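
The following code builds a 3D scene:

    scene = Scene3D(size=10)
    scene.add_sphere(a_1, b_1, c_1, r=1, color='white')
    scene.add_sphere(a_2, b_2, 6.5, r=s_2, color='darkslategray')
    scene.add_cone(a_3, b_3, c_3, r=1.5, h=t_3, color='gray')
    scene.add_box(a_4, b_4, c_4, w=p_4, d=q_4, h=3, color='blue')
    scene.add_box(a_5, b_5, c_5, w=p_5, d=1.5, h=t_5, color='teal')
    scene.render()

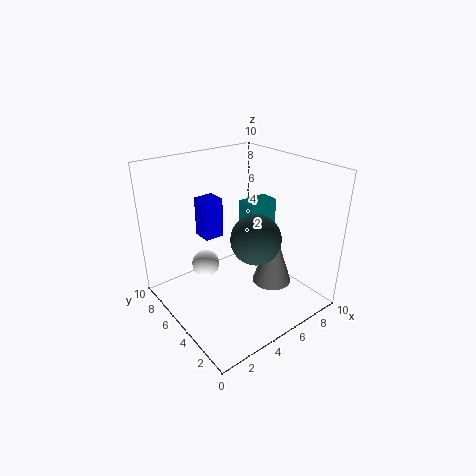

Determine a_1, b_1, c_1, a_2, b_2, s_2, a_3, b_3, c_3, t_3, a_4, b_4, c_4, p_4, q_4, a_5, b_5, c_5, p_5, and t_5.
a_1 = 3.5
b_1 = 7
c_1 = 2.5
a_2 = 4
b_2 = 2
s_2 = 1.5
a_3 = 8
b_3 = 4.5
c_3 = 0.5
t_3 = 4.5
a_4 = 4
b_4 = 7.5
c_4 = 4
p_4 = 1.5
q_4 = 1.5
a_5 = 7
b_5 = 6
c_5 = 3.5
p_5 = 2.5
t_5 = 3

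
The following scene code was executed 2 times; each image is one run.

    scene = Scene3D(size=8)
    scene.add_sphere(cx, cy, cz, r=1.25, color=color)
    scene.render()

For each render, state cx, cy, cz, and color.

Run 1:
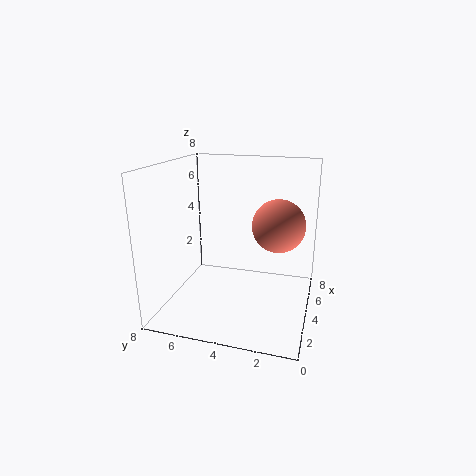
cx = 2.25, cy = 1.5, cz = 5.5, color = 'salmon'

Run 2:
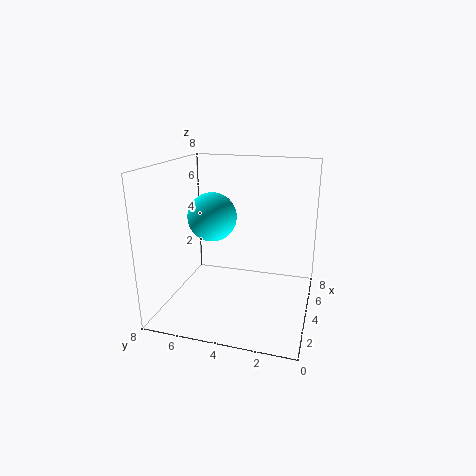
cx = 2.75, cy = 5, cz = 5.5, color = 'cyan'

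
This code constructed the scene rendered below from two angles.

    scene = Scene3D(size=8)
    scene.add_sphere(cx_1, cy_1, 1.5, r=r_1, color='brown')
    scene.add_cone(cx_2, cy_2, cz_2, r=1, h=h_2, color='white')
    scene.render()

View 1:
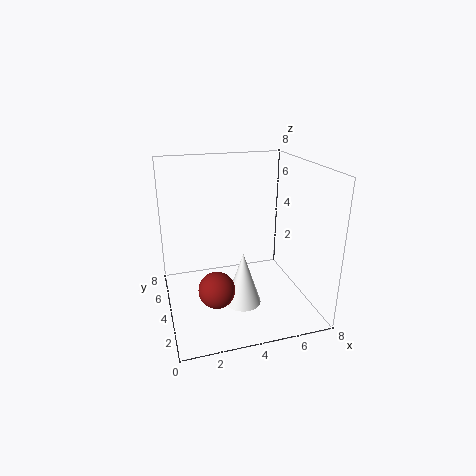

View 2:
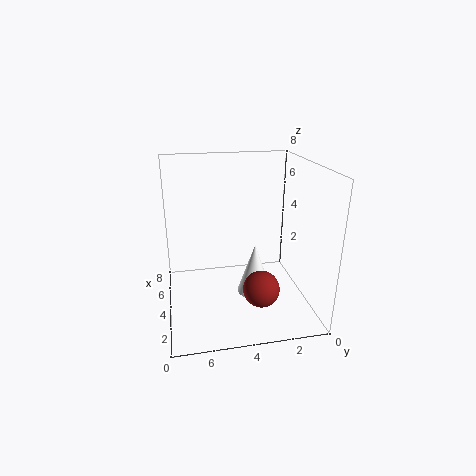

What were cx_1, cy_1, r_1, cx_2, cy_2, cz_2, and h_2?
cx_1 = 2.5, cy_1 = 3, r_1 = 1, cx_2 = 4, cy_2 = 3, cz_2 = 0.5, h_2 = 3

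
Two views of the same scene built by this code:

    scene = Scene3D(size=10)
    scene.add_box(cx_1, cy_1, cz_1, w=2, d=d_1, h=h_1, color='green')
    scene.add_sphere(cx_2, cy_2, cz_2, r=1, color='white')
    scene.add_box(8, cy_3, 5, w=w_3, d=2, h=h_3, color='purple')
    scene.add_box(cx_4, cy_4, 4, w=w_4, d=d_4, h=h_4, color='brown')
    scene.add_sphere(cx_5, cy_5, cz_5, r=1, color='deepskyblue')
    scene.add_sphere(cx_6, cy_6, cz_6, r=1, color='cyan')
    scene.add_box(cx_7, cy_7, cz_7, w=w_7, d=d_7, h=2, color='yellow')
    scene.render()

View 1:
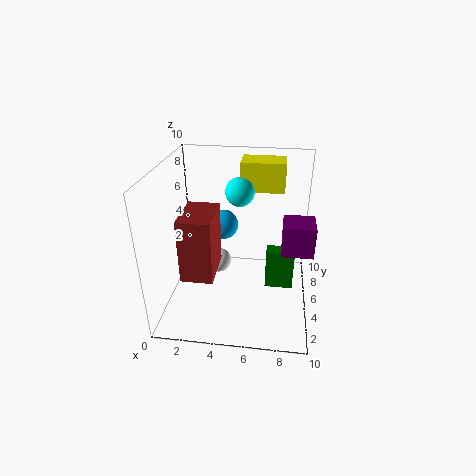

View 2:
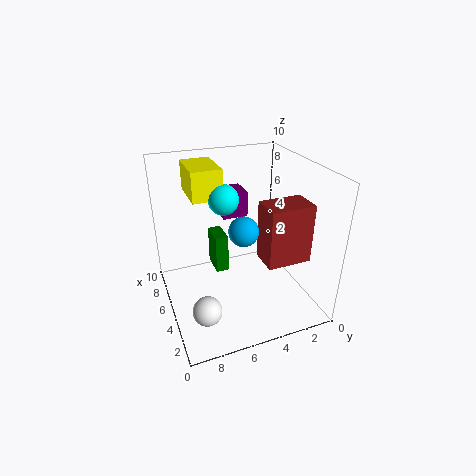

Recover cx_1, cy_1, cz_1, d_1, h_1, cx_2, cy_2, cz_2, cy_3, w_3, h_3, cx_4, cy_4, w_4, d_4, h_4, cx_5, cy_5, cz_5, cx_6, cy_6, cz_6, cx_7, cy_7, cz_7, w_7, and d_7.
cx_1 = 7; cy_1 = 5; cz_1 = 1; d_1 = 1; h_1 = 3; cx_2 = 3; cy_2 = 8; cz_2 = 1; cy_3 = 3; w_3 = 2; h_3 = 2; cx_4 = 2; cy_4 = 1; w_4 = 2; d_4 = 3; h_4 = 4; cx_5 = 4; cy_5 = 5; cz_5 = 6; cx_6 = 5; cy_6 = 6; cz_6 = 8; cx_7 = 5; cy_7 = 6; cz_7 = 8; w_7 = 3; d_7 = 2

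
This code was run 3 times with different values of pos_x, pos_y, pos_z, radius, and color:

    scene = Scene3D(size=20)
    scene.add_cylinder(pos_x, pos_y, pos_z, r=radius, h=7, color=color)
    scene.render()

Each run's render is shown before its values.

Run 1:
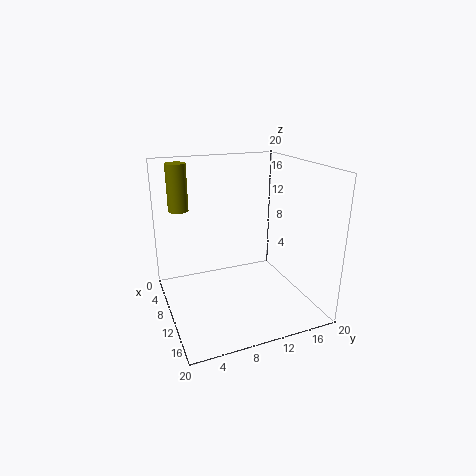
pos_x = 2.5
pos_y = 3.5
pos_z = 12.5
radius = 1.5
color = 'olive'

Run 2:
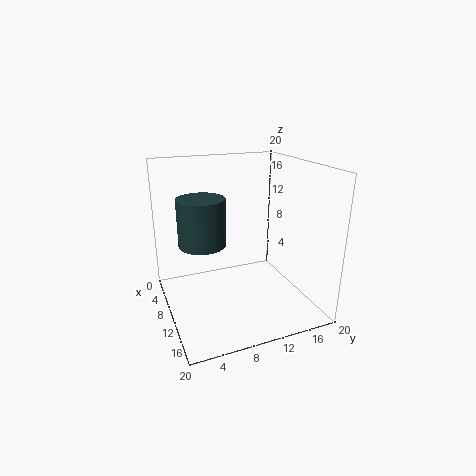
pos_x = 6
pos_y = 6
pos_z = 8
radius = 3.5
color = 'darkslategray'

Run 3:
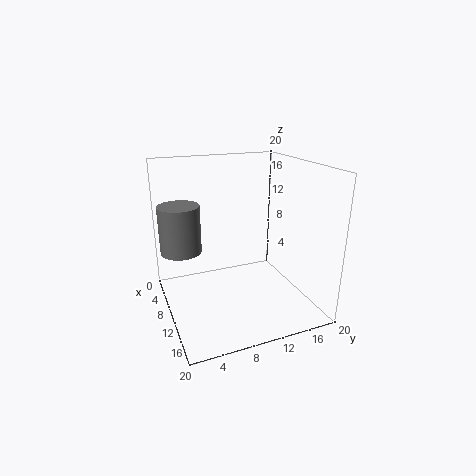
pos_x = 5
pos_y = 3
pos_z = 7
radius = 3
color = 'gray'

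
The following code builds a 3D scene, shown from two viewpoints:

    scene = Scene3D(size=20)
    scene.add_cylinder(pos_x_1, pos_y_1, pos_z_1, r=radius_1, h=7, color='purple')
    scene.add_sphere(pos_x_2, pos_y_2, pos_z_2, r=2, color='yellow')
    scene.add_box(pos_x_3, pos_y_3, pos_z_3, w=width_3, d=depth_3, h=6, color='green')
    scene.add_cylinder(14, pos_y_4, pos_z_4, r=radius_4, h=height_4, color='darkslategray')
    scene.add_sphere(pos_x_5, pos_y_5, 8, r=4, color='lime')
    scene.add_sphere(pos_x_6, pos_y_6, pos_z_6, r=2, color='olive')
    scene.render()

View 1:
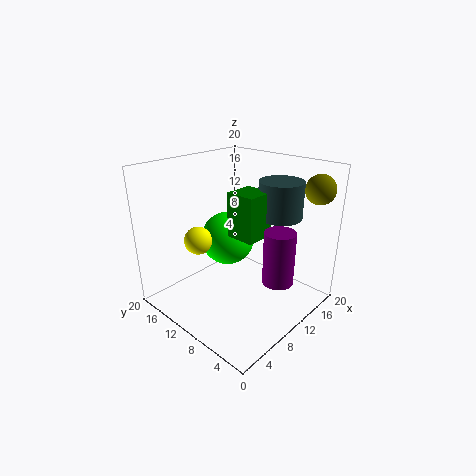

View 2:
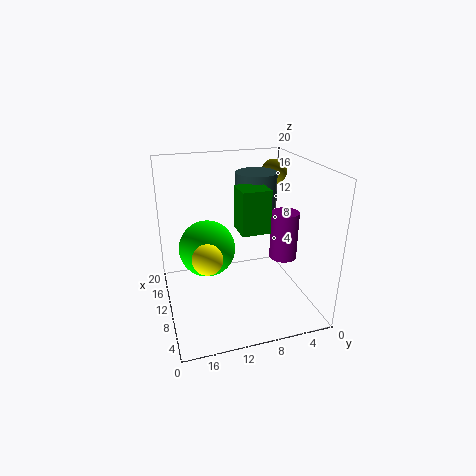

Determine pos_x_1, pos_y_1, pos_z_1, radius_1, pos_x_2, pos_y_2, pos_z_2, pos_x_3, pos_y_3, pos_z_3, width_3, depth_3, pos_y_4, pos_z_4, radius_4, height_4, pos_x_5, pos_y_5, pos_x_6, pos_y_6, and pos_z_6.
pos_x_1 = 10; pos_y_1 = 3; pos_z_1 = 6; radius_1 = 2; pos_x_2 = 7; pos_y_2 = 15; pos_z_2 = 9; pos_x_3 = 8; pos_y_3 = 6; pos_z_3 = 11; width_3 = 4; depth_3 = 4; pos_y_4 = 6; pos_z_4 = 13; radius_4 = 3; height_4 = 5; pos_x_5 = 12; pos_y_5 = 14; pos_x_6 = 17; pos_y_6 = 2; pos_z_6 = 17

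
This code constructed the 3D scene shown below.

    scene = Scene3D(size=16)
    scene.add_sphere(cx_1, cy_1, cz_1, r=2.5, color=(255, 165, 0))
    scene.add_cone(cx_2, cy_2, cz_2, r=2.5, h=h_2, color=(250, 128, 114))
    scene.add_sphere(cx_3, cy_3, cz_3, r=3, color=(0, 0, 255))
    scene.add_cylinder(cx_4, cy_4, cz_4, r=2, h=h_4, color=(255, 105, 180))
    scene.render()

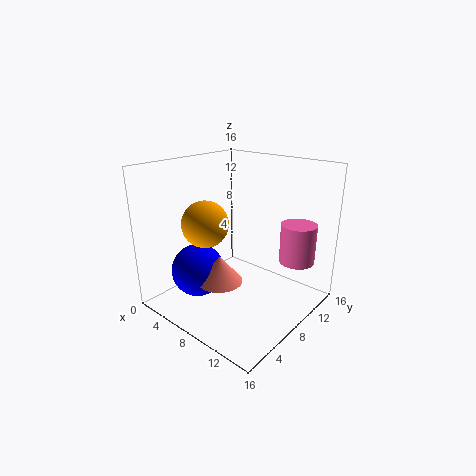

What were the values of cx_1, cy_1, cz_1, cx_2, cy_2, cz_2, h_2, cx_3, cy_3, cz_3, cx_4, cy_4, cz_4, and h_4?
cx_1 = 6; cy_1 = 5; cz_1 = 10; cx_2 = 7.5; cy_2 = 5.5; cz_2 = 3.5; h_2 = 3; cx_3 = 4.5; cy_3 = 5; cz_3 = 4; cx_4 = 13; cy_4 = 12.5; cz_4 = 5; h_4 = 4.5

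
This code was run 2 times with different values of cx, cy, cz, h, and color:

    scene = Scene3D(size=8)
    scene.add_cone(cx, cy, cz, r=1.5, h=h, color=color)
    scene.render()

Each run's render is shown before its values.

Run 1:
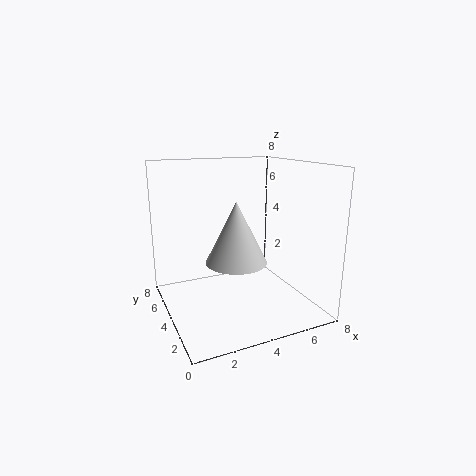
cx = 3; cy = 2; cz = 3.5; h = 3; color = 'lightgray'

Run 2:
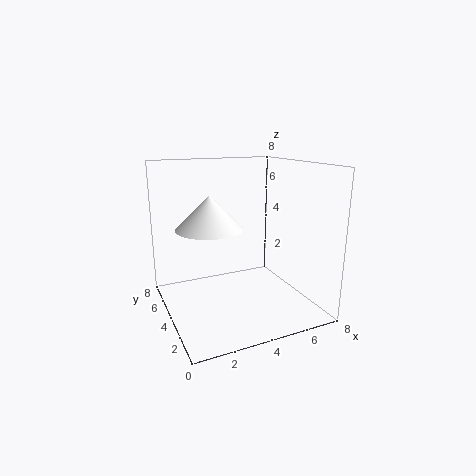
cx = 1.5; cy = 1.5; cz = 5.5; h = 1.5; color = 'white'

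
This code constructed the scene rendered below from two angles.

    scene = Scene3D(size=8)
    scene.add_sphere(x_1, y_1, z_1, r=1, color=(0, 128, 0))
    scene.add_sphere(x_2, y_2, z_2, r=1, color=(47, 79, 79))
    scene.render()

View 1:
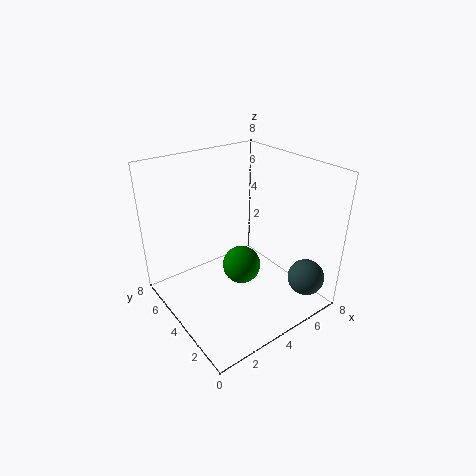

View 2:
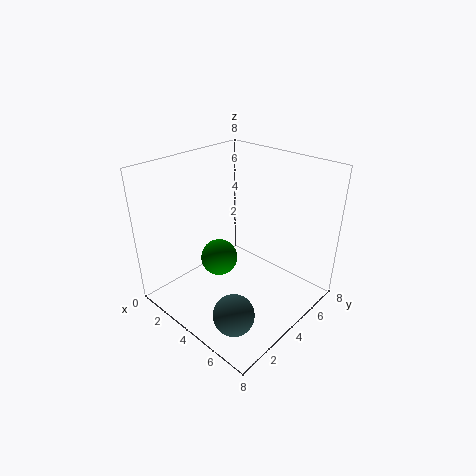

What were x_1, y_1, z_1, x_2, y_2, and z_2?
x_1 = 3.5
y_1 = 3
z_1 = 3
x_2 = 6.5
y_2 = 1
z_2 = 2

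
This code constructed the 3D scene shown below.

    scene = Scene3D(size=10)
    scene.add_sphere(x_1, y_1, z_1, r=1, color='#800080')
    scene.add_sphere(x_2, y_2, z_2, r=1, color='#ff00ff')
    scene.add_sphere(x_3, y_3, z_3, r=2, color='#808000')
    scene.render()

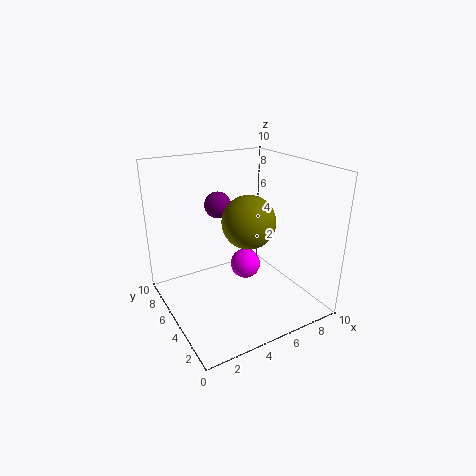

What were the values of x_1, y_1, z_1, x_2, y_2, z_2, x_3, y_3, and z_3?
x_1 = 5, y_1 = 8, z_1 = 6.5, x_2 = 5, y_2 = 4, z_2 = 3.5, x_3 = 6.5, y_3 = 6, z_3 = 5.5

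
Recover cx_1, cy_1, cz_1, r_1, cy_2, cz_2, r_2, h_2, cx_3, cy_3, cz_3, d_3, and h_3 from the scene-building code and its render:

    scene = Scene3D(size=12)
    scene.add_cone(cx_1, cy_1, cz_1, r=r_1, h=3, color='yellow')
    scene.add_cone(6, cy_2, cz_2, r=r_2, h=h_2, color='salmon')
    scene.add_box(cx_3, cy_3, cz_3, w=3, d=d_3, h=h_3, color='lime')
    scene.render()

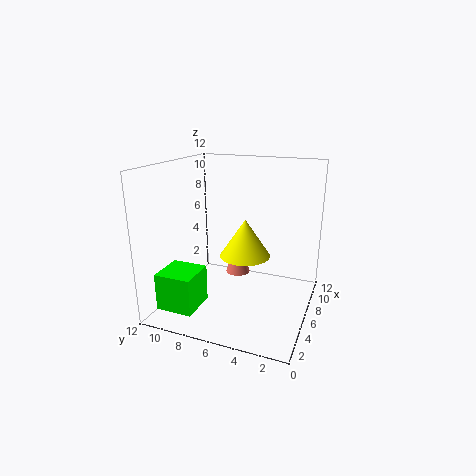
cx_1 = 5, cy_1 = 5, cz_1 = 5, r_1 = 2, cy_2 = 6, cz_2 = 3, r_2 = 1, h_2 = 3, cx_3 = 1, cy_3 = 8, cz_3 = 1, d_3 = 3, h_3 = 3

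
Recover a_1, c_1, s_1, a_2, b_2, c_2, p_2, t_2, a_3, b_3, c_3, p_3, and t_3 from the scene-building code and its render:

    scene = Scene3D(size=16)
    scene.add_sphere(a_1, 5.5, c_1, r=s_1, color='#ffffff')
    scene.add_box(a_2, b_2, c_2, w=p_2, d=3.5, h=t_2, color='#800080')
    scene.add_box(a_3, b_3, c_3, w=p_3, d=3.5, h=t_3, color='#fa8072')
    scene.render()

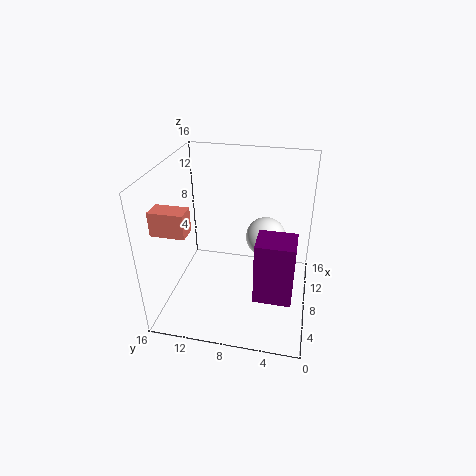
a_1 = 13, c_1 = 5.5, s_1 = 2.5, a_2 = 0.5, b_2 = 1.5, c_2 = 6, p_2 = 3, t_2 = 6, a_3 = 2.5, b_3 = 12, c_3 = 10.5, p_3 = 2, t_3 = 2.5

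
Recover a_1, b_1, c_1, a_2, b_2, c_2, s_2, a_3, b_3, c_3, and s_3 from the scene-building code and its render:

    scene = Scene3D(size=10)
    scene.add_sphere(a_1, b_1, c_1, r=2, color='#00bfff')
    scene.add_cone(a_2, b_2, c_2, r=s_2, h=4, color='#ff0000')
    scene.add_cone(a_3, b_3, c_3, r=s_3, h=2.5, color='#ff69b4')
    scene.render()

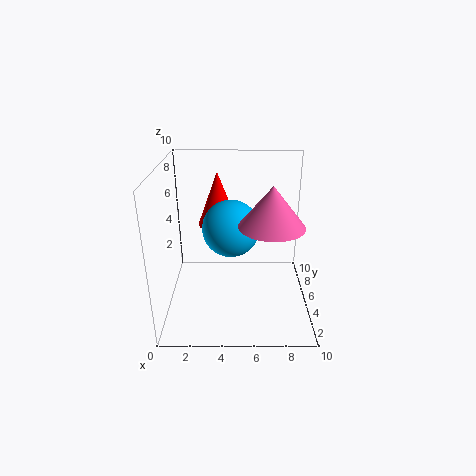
a_1 = 4.5
b_1 = 5.5
c_1 = 5.5
a_2 = 3.5
b_2 = 7.5
c_2 = 5
s_2 = 1.5
a_3 = 7
b_3 = 2.5
c_3 = 7
s_3 = 2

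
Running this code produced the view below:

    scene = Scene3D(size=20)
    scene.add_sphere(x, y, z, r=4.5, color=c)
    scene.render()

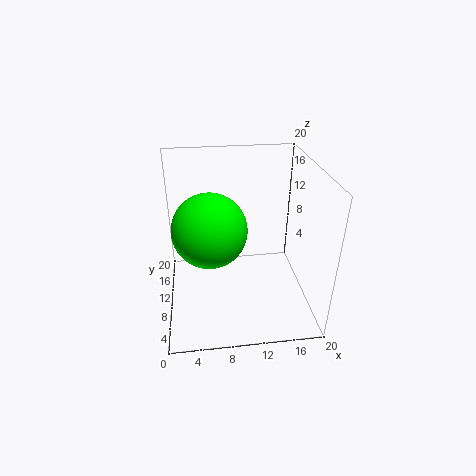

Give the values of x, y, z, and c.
x = 6
y = 5.5
z = 14
c = 'lime'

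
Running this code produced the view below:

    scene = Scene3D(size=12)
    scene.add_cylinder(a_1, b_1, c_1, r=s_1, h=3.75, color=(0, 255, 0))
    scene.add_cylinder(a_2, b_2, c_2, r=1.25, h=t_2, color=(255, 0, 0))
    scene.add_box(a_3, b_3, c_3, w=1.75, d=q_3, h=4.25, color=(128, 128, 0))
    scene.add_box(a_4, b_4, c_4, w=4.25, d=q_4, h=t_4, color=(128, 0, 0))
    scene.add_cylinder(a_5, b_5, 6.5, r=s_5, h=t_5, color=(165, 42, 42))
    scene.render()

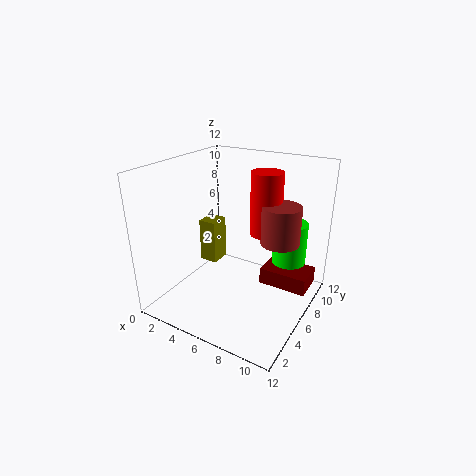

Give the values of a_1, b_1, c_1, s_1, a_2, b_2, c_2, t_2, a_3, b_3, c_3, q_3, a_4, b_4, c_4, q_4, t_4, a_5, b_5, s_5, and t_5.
a_1 = 9.25
b_1 = 9.5
c_1 = 3
s_1 = 1.5
a_2 = 8.25
b_2 = 6.5
c_2 = 6.75
t_2 = 5
a_3 = 0.25
b_3 = 8.25
c_3 = 1.25
q_3 = 2
a_4 = 7.25
b_4 = 7.75
c_4 = 1
q_4 = 2.75
t_4 = 1.5
a_5 = 9.75
b_5 = 6
s_5 = 1.5
t_5 = 3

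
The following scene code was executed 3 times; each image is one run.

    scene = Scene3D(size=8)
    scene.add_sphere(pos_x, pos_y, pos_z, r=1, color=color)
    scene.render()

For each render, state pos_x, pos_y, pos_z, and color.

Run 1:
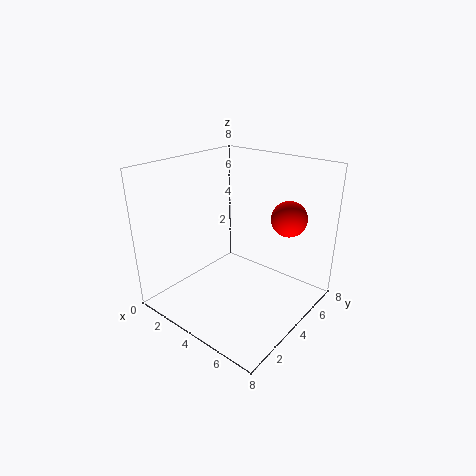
pos_x = 6
pos_y = 6
pos_z = 5
color = 'red'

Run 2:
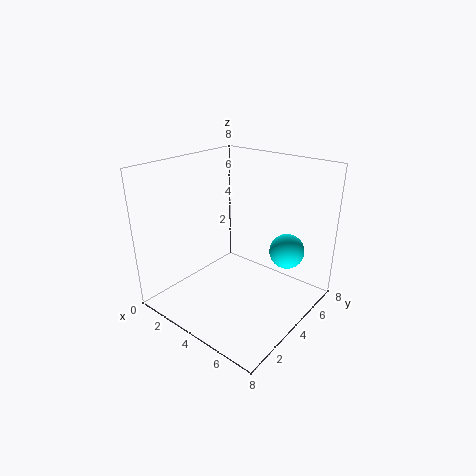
pos_x = 6
pos_y = 6
pos_z = 3
color = 'cyan'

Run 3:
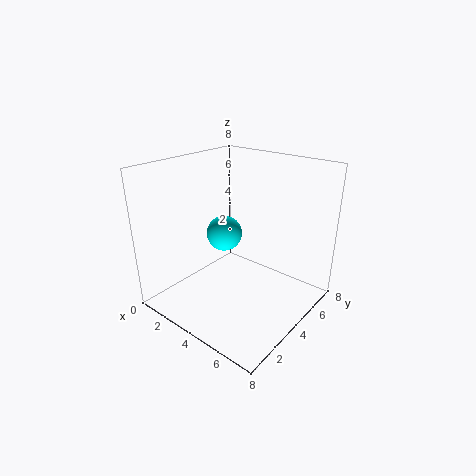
pos_x = 3
pos_y = 4
pos_z = 4
color = 'cyan'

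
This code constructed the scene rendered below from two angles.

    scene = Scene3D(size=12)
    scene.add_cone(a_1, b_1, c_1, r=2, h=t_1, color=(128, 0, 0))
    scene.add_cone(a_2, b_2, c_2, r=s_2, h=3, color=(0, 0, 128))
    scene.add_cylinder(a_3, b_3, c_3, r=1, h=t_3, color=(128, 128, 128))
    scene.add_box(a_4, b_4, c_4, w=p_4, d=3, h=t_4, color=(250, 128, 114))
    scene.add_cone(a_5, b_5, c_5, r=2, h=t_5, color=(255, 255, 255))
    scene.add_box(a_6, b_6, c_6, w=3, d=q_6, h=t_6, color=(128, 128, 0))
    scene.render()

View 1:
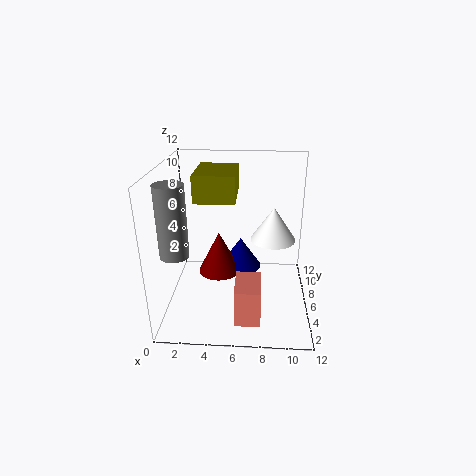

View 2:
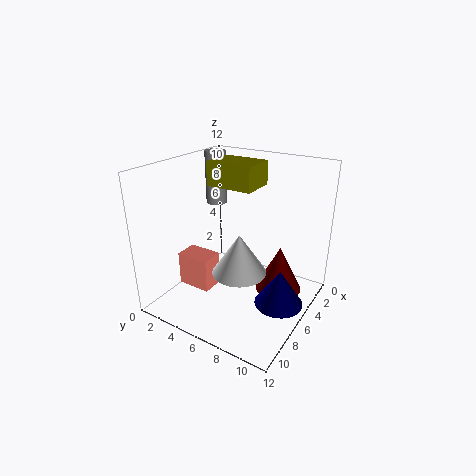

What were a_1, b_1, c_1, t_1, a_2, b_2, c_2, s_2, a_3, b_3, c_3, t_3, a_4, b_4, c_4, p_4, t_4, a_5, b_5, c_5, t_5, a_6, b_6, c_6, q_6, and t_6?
a_1 = 4, b_1 = 9, c_1 = 1, t_1 = 4, a_2 = 6, b_2 = 10, c_2 = 1, s_2 = 2, a_3 = 2, b_3 = 1, c_3 = 7, t_3 = 5, a_4 = 6, b_4 = 1, c_4 = 1, p_4 = 2, t_4 = 3, a_5 = 9, b_5 = 8, c_5 = 5, t_5 = 3, a_6 = 3, b_6 = 3, c_6 = 10, q_6 = 4, t_6 = 2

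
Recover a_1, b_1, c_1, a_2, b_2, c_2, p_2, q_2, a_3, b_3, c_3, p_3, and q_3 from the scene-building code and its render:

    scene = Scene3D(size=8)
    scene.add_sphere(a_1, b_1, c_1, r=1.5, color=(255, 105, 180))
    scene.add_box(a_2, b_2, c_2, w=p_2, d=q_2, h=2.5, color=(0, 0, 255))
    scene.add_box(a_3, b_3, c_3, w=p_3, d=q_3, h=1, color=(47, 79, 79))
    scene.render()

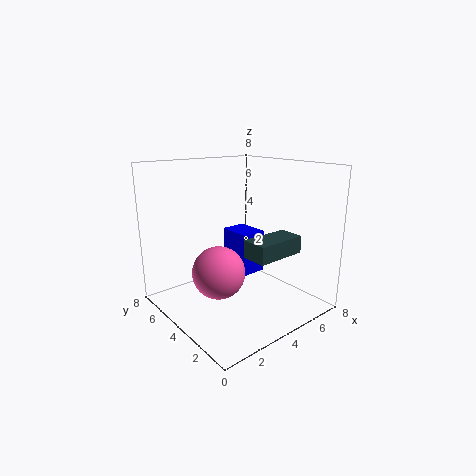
a_1 = 3, b_1 = 4.5, c_1 = 2, a_2 = 4.5, b_2 = 4, c_2 = 1.5, p_2 = 1.5, q_2 = 2, a_3 = 4, b_3 = 2, c_3 = 3, p_3 = 3, q_3 = 1.5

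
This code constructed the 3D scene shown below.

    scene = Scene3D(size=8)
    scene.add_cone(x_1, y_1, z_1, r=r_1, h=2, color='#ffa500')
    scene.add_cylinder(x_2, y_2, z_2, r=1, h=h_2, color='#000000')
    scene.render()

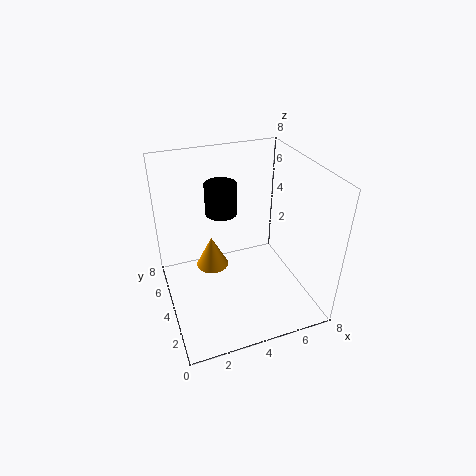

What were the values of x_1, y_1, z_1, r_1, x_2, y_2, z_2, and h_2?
x_1 = 3; y_1 = 6; z_1 = 1; r_1 = 1; x_2 = 4; y_2 = 7; z_2 = 4; h_2 = 2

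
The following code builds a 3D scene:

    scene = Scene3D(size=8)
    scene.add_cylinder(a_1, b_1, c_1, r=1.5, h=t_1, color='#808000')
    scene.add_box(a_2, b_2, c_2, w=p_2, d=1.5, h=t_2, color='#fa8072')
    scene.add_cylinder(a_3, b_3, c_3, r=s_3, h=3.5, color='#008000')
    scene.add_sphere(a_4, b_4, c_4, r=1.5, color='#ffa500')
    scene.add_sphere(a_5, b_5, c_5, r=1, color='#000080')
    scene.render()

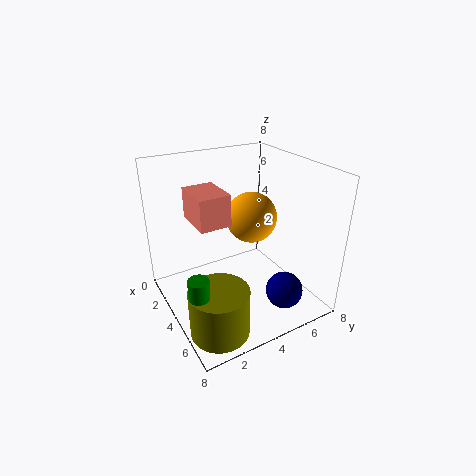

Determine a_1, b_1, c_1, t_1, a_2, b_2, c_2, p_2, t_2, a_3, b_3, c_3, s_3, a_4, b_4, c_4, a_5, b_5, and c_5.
a_1 = 6.5; b_1 = 1.5; c_1 = 0.5; t_1 = 2.5; a_2 = 4; b_2 = 1; c_2 = 6; p_2 = 2; t_2 = 1.5; a_3 = 6.5; b_3 = 0.5; c_3 = 0.5; s_3 = 0.5; a_4 = 3; b_4 = 5.5; c_4 = 4.5; a_5 = 6.5; b_5 = 5.5; c_5 = 1.5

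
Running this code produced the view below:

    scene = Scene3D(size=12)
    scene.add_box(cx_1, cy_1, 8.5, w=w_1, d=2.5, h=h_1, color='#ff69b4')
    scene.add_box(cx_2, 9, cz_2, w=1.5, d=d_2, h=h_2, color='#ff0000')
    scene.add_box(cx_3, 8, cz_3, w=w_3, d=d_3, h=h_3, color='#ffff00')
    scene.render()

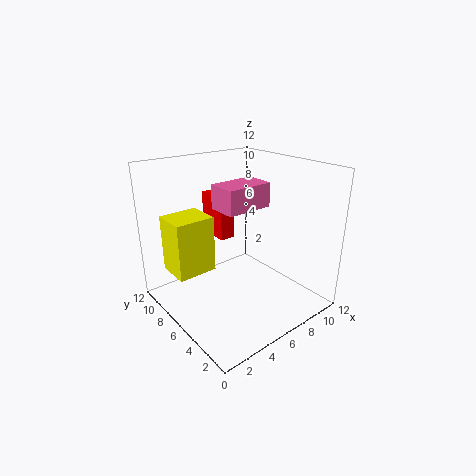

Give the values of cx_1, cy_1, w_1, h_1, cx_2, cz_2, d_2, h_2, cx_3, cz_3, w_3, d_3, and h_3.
cx_1 = 4.5
cy_1 = 5
w_1 = 4
h_1 = 2
cx_2 = 6.5
cz_2 = 4.5
d_2 = 3
h_2 = 4
cx_3 = 1.5
cz_3 = 2.5
w_3 = 3.5
d_3 = 3
h_3 = 5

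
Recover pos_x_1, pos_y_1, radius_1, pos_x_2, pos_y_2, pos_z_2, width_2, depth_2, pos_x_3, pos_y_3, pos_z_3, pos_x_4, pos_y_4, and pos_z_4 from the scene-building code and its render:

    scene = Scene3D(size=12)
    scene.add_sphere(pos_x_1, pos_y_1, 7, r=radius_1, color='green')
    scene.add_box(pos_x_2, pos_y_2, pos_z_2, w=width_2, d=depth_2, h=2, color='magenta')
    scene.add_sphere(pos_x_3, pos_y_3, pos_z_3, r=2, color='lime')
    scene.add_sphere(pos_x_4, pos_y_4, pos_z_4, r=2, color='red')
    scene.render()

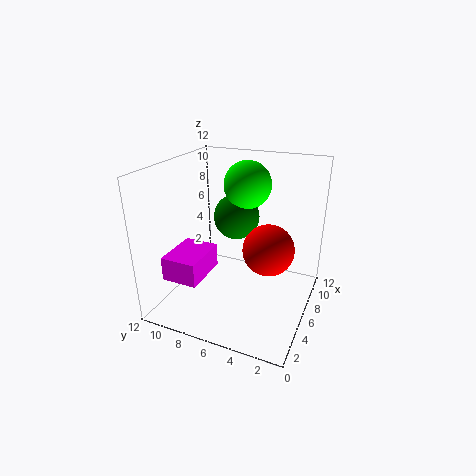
pos_x_1 = 8; pos_y_1 = 7; radius_1 = 2; pos_x_2 = 2; pos_y_2 = 8; pos_z_2 = 3; width_2 = 4; depth_2 = 3; pos_x_3 = 8; pos_y_3 = 6; pos_z_3 = 10; pos_x_4 = 5; pos_y_4 = 3; pos_z_4 = 6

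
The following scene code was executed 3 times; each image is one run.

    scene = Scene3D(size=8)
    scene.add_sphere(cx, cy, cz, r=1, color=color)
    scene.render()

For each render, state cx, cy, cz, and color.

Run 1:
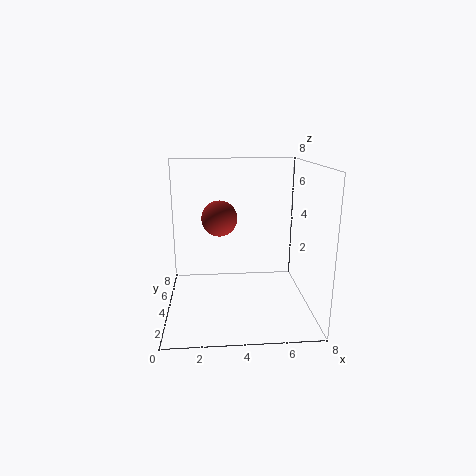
cx = 3; cy = 4.5; cz = 5; color = 'brown'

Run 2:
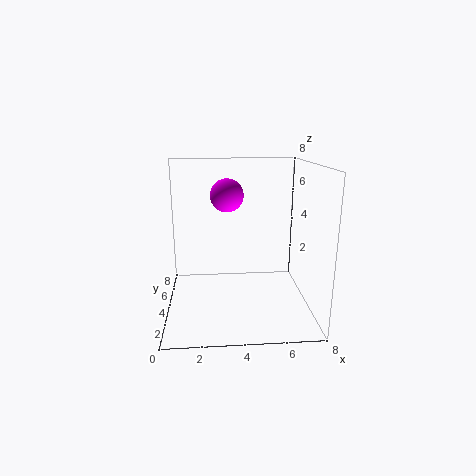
cx = 3.5; cy = 6; cz = 6; color = 'magenta'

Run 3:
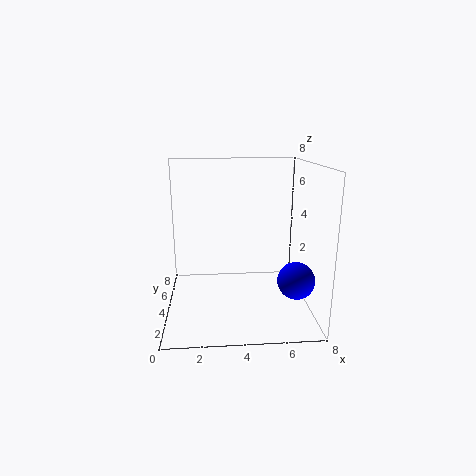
cx = 7; cy = 2.5; cz = 2; color = 'blue'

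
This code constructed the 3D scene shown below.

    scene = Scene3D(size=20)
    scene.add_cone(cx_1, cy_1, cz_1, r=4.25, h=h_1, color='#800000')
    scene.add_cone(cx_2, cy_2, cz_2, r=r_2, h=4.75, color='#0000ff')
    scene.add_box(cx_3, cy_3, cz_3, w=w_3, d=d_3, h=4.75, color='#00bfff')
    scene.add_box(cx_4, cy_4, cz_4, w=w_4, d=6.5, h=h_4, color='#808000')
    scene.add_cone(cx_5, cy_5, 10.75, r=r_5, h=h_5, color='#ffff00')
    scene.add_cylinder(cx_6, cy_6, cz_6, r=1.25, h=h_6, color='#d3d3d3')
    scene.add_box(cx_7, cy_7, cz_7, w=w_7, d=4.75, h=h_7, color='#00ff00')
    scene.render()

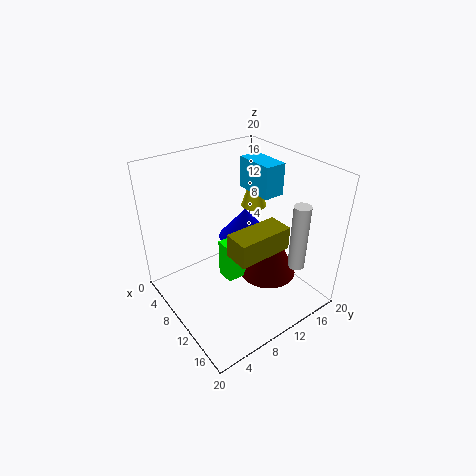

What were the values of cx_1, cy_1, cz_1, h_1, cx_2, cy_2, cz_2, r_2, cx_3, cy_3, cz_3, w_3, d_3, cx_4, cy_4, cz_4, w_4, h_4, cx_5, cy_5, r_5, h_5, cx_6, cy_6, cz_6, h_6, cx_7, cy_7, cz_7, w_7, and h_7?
cx_1 = 11, cy_1 = 15, cz_1 = 2.5, h_1 = 8.75, cx_2 = 6.75, cy_2 = 13.75, cz_2 = 7.25, r_2 = 4, cx_3 = 3.5, cy_3 = 15.25, cz_3 = 14, w_3 = 6, d_3 = 3.25, cx_4 = 15.75, cy_4 = 4.25, cz_4 = 13, w_4 = 3, h_4 = 2.75, cx_5 = 4.75, cy_5 = 17, r_5 = 2, h_5 = 6.25, cx_6 = 14.25, cy_6 = 17.75, cz_6 = 4.25, h_6 = 10, cx_7 = 7.25, cy_7 = 8.5, cz_7 = 2.75, w_7 = 2.75, h_7 = 5.75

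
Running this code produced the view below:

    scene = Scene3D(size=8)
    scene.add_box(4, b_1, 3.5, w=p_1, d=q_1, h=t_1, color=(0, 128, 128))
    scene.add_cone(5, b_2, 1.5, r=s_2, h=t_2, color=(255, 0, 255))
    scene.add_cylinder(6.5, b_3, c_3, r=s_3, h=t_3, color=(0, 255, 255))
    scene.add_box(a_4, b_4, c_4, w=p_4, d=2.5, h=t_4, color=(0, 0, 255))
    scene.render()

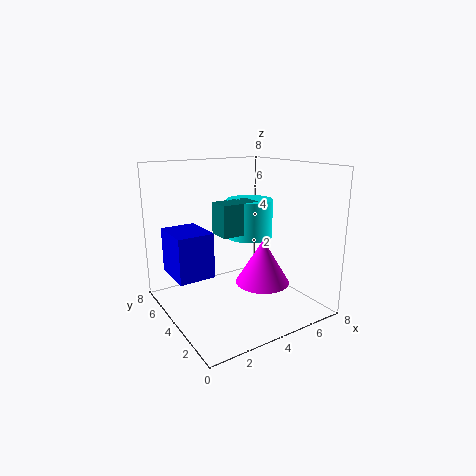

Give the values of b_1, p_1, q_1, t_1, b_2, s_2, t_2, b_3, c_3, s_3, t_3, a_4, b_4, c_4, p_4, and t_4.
b_1 = 5.5, p_1 = 2.5, q_1 = 1.5, t_1 = 2, b_2 = 3, s_2 = 1.5, t_2 = 2.5, b_3 = 6.5, c_3 = 3, s_3 = 1.5, t_3 = 2.5, a_4 = 0.5, b_4 = 4, c_4 = 2, p_4 = 2, t_4 = 2.5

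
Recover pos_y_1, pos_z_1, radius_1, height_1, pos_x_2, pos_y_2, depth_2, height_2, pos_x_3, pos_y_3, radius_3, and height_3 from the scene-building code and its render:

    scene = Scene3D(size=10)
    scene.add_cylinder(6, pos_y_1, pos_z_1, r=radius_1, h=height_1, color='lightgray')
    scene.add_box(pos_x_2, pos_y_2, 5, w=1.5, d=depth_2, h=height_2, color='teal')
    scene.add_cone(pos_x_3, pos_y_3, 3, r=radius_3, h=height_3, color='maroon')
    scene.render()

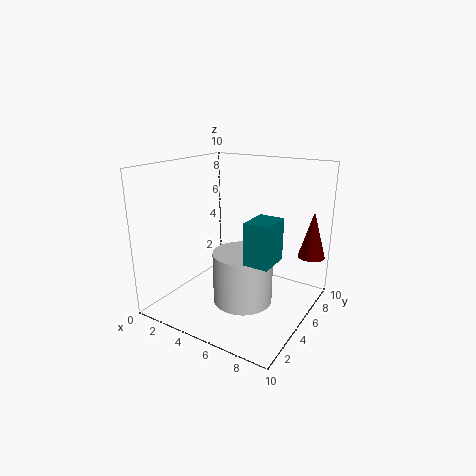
pos_y_1 = 4; pos_z_1 = 1; radius_1 = 2; height_1 = 3.5; pos_x_2 = 7.5; pos_y_2 = 1.5; depth_2 = 2; height_2 = 2.5; pos_x_3 = 9; pos_y_3 = 9; radius_3 = 1; height_3 = 3.5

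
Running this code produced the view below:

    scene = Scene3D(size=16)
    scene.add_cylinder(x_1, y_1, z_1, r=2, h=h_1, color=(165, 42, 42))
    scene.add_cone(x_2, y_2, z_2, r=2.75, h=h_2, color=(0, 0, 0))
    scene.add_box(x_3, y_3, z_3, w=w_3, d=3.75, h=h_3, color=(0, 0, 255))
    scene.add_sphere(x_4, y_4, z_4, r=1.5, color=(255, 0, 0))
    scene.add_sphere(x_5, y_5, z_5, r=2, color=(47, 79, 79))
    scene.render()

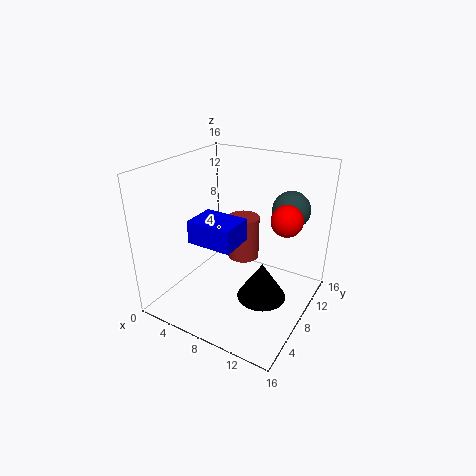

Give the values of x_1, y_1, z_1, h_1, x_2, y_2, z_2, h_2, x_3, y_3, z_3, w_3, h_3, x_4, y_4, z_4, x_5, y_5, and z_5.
x_1 = 6, y_1 = 12.75, z_1 = 2.75, h_1 = 5.5, x_2 = 11.25, y_2 = 7.75, z_2 = 1.5, h_2 = 4.25, x_3 = 4.25, y_3 = 4, z_3 = 8.25, w_3 = 5, h_3 = 2.5, x_4 = 14.25, y_4 = 6.25, z_4 = 12.25, x_5 = 13, y_5 = 10.5, z_5 = 11.5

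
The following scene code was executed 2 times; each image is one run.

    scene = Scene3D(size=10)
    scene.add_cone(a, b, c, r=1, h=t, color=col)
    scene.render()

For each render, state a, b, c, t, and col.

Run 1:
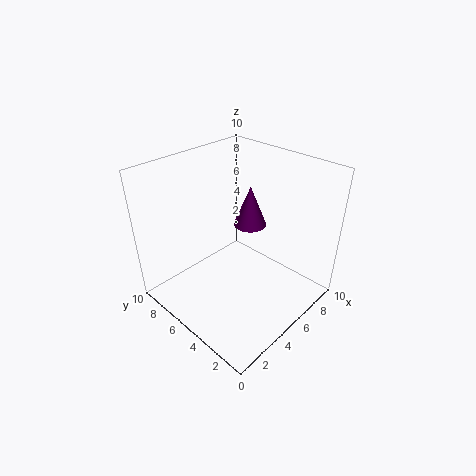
a = 4.5
b = 3.5
c = 7
t = 2.5
col = 'purple'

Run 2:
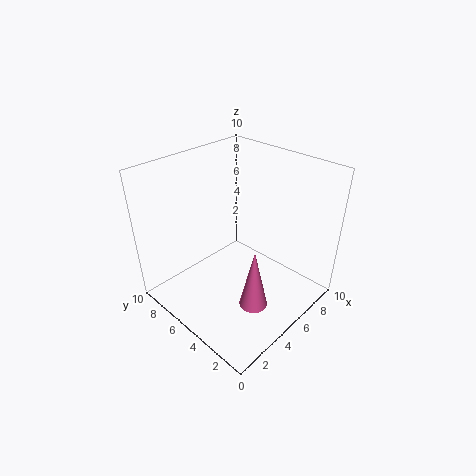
a = 4.5
b = 3
c = 0.5
t = 4.5
col = 'hotpink'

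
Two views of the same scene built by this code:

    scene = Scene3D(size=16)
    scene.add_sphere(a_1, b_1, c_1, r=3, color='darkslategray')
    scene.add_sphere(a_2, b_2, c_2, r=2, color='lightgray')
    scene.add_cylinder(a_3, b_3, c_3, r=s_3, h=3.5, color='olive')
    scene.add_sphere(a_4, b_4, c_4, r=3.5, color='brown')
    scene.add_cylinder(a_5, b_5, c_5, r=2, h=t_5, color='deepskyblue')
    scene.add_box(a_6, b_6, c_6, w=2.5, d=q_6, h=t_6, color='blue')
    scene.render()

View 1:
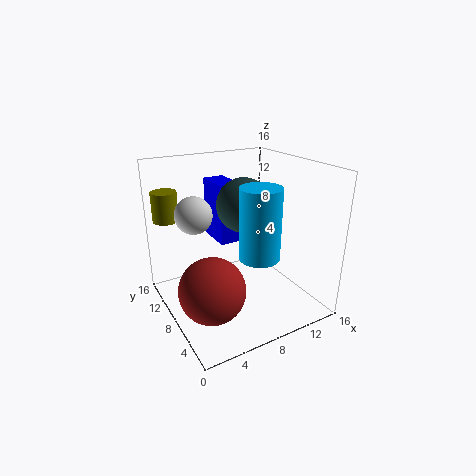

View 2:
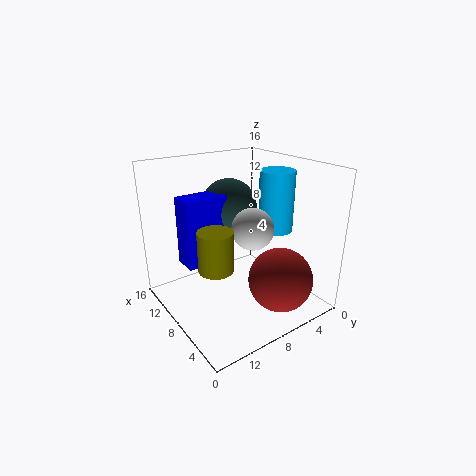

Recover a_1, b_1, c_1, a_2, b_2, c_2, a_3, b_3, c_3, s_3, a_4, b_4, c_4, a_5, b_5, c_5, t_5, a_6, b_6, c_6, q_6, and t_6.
a_1 = 9; b_1 = 8.5; c_1 = 11.5; a_2 = 3.5; b_2 = 9.5; c_2 = 11; a_3 = 2; b_3 = 14.5; c_3 = 9; s_3 = 1.5; a_4 = 3.5; b_4 = 5.5; c_4 = 4; a_5 = 7.5; b_5 = 3; c_5 = 8; t_5 = 7; a_6 = 7; b_6 = 10; c_6 = 6.5; q_6 = 4.5; t_6 = 7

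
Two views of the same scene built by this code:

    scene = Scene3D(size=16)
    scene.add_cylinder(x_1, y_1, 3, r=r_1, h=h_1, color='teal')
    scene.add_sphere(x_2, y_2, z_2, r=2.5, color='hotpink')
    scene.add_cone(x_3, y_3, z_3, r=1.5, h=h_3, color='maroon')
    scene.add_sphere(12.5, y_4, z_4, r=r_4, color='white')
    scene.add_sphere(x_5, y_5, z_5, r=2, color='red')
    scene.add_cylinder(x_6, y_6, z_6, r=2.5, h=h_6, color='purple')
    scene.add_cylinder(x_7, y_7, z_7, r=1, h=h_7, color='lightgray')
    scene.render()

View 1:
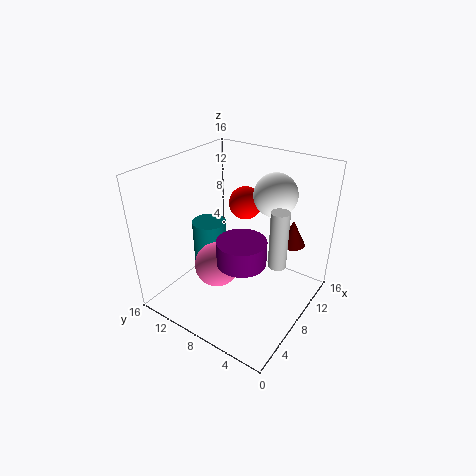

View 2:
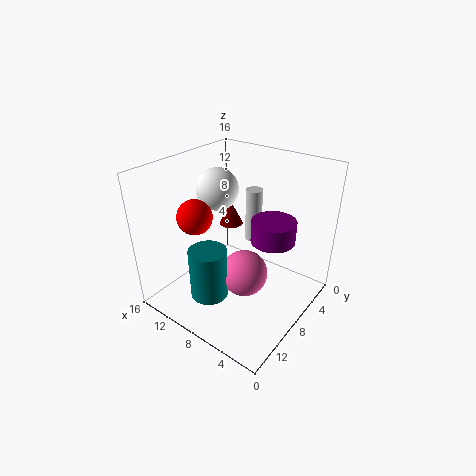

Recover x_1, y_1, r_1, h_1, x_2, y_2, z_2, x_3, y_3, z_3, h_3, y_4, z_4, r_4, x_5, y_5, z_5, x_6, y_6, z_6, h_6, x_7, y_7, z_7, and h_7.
x_1 = 8.5; y_1 = 12.5; r_1 = 2; h_1 = 5.5; x_2 = 6; y_2 = 9.5; z_2 = 5; x_3 = 12.5; y_3 = 3.5; z_3 = 6.5; h_3 = 3; y_4 = 6; z_4 = 12; r_4 = 2.5; x_5 = 12.5; y_5 = 10; z_5 = 10; x_6 = 5; y_6 = 5.5; z_6 = 7.5; h_6 = 2.5; x_7 = 9; y_7 = 3.5; z_7 = 5.5; h_7 = 6.5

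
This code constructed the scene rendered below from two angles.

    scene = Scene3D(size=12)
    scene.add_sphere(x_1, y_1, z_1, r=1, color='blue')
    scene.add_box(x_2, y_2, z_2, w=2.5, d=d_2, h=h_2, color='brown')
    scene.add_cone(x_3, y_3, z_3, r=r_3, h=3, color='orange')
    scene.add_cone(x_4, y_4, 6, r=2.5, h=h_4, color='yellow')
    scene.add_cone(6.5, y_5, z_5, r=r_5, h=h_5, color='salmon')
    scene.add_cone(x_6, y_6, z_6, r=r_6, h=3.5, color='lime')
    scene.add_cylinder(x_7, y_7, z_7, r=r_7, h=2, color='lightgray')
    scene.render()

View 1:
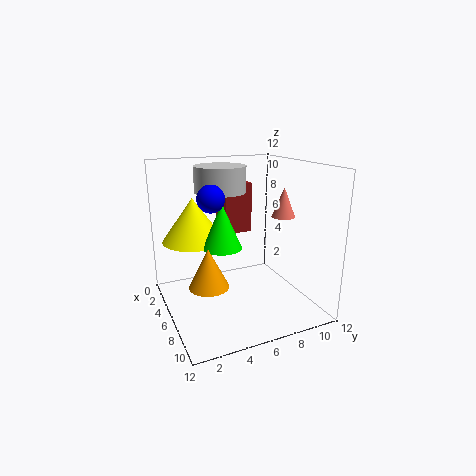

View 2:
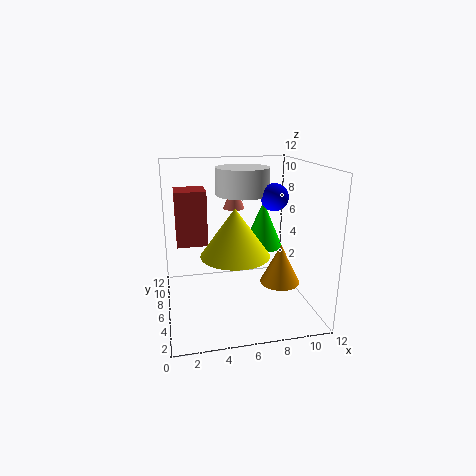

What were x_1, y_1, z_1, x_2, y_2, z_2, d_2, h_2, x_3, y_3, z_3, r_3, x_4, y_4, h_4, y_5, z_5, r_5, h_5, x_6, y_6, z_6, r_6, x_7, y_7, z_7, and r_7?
x_1 = 8
y_1 = 3
z_1 = 10
x_2 = 1
y_2 = 6
z_2 = 5.5
d_2 = 2.5
h_2 = 4.5
x_3 = 8.5
y_3 = 2.5
z_3 = 3.5
r_3 = 1.5
x_4 = 5
y_4 = 2.5
h_4 = 3.5
y_5 = 10
z_5 = 7.5
r_5 = 1
h_5 = 2.5
x_6 = 7.5
y_6 = 4
z_6 = 6
r_6 = 1.5
x_7 = 6
y_7 = 4.5
z_7 = 10
r_7 = 2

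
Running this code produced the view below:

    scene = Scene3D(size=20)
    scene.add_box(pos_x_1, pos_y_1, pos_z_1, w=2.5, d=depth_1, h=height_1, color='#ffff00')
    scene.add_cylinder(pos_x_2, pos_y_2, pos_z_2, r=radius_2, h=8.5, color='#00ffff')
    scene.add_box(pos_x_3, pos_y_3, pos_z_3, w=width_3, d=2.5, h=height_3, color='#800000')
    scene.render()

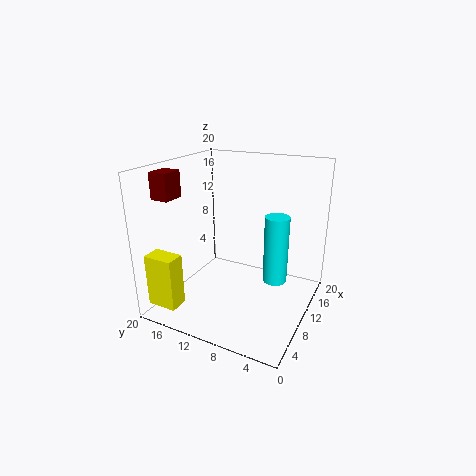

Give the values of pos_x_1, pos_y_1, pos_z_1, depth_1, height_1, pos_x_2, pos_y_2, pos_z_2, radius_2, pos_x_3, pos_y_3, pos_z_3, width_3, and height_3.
pos_x_1 = 0.5; pos_y_1 = 14.5; pos_z_1 = 2.5; depth_1 = 4; height_1 = 7; pos_x_2 = 7.5; pos_y_2 = 3.5; pos_z_2 = 6.5; radius_2 = 1.5; pos_x_3 = 3.5; pos_y_3 = 16.5; pos_z_3 = 16; width_3 = 3; height_3 = 3.5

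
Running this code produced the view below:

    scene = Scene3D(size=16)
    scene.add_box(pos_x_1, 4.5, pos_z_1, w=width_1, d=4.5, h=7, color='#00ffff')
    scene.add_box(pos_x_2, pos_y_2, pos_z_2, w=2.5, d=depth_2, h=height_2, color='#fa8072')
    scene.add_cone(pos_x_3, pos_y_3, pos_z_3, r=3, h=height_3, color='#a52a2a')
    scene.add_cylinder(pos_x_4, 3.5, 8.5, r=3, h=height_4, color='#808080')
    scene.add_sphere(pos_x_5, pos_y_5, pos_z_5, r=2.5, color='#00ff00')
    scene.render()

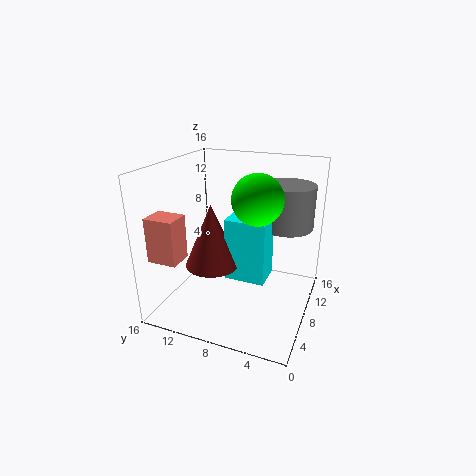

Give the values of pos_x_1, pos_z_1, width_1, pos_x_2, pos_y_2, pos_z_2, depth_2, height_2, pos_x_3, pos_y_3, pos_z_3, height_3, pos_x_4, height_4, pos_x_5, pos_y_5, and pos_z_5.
pos_x_1 = 6.5
pos_z_1 = 3.5
width_1 = 3.5
pos_x_2 = 0.5
pos_y_2 = 11.5
pos_z_2 = 7.5
depth_2 = 3
height_2 = 4.5
pos_x_3 = 6.5
pos_y_3 = 10.5
pos_z_3 = 5
height_3 = 7
pos_x_4 = 12
height_4 = 5
pos_x_5 = 5.5
pos_y_5 = 5
pos_z_5 = 13.5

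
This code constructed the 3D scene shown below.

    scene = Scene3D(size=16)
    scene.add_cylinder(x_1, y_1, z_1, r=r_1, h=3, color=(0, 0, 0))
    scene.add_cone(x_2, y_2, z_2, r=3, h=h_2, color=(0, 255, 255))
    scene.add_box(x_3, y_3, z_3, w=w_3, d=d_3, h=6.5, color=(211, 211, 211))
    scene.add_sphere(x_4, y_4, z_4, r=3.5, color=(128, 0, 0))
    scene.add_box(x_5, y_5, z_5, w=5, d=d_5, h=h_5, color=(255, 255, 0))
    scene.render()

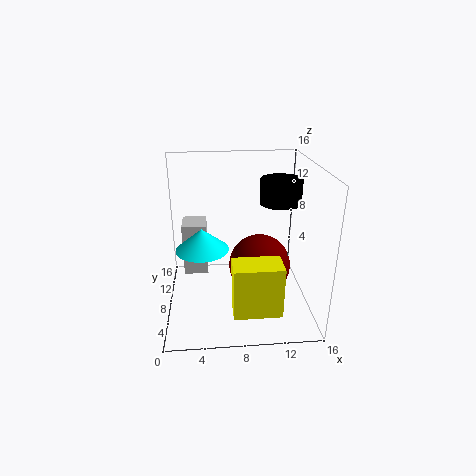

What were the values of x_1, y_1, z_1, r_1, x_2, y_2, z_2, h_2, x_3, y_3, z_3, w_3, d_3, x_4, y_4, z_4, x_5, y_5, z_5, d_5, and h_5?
x_1 = 13.5, y_1 = 12, z_1 = 10.5, r_1 = 2.5, x_2 = 4, y_2 = 8.5, z_2 = 6.5, h_2 = 2.5, x_3 = 1.5, y_3 = 11.5, z_3 = 1.5, w_3 = 3, d_3 = 3.5, x_4 = 10.5, y_4 = 8, z_4 = 4.5, x_5 = 7, y_5 = 1.5, z_5 = 2, d_5 = 3, h_5 = 5.5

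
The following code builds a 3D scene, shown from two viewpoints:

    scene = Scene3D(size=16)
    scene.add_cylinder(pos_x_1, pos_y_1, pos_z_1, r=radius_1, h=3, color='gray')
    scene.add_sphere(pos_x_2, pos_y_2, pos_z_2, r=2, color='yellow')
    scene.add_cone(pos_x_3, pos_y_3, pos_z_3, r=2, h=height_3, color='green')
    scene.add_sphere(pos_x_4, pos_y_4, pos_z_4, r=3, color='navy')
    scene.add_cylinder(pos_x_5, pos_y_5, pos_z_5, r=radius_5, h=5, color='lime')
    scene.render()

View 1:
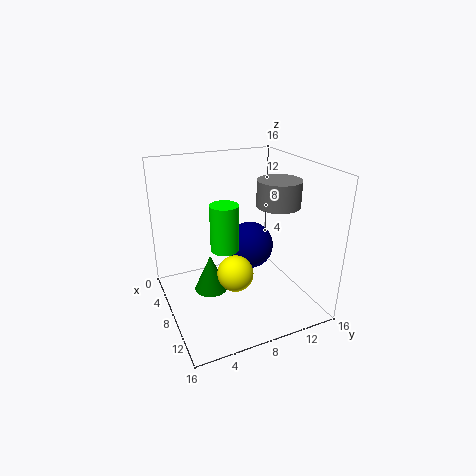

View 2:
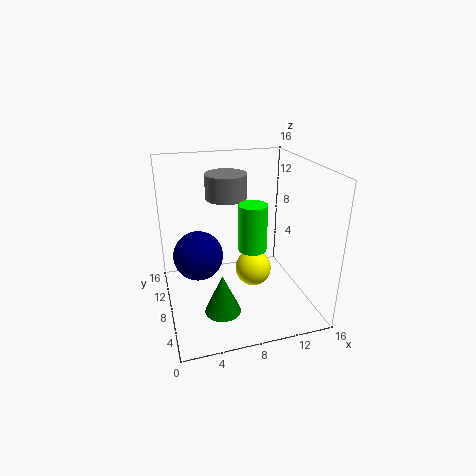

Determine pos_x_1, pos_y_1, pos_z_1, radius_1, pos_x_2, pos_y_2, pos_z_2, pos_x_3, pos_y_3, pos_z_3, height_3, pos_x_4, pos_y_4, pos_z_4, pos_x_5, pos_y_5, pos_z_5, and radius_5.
pos_x_1 = 8, pos_y_1 = 13, pos_z_1 = 11, radius_1 = 2.5, pos_x_2 = 9.5, pos_y_2 = 7, pos_z_2 = 4.5, pos_x_3 = 5.5, pos_y_3 = 5.5, pos_z_3 = 0.5, height_3 = 4.5, pos_x_4 = 4, pos_y_4 = 11.5, pos_z_4 = 4.5, pos_x_5 = 9, pos_y_5 = 6, pos_z_5 = 7.5, radius_5 = 1.5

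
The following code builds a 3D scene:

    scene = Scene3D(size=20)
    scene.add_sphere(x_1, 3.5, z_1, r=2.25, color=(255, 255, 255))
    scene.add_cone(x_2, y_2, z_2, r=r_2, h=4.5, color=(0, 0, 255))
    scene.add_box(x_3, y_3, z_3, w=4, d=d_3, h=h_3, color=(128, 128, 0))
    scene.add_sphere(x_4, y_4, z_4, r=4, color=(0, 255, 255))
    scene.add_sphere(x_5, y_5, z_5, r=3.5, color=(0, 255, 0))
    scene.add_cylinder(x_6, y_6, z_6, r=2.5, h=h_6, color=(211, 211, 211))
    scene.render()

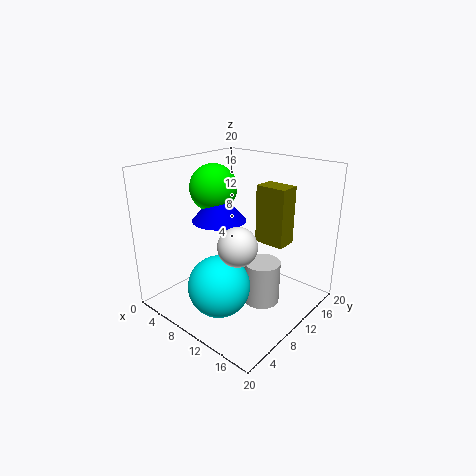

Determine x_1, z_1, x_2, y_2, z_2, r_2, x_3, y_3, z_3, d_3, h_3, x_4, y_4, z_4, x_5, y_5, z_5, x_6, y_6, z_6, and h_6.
x_1 = 15.5; z_1 = 12.75; x_2 = 5.5; y_2 = 11; z_2 = 11.25; r_2 = 4; x_3 = 13; y_3 = 10; z_3 = 10.5; d_3 = 2.75; h_3 = 7.5; x_4 = 11.5; y_4 = 4.5; z_4 = 5.5; x_5 = 4; y_5 = 11.5; z_5 = 15.75; x_6 = 13.75; y_6 = 10.75; z_6 = 1.25; h_6 = 6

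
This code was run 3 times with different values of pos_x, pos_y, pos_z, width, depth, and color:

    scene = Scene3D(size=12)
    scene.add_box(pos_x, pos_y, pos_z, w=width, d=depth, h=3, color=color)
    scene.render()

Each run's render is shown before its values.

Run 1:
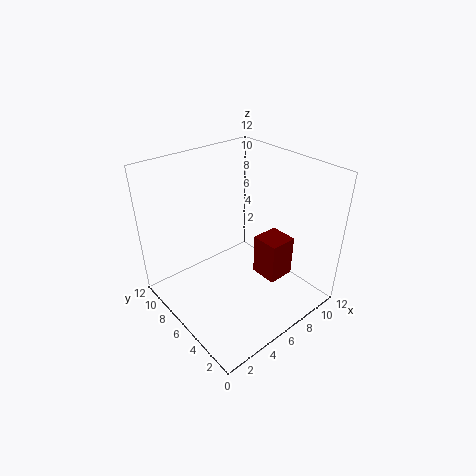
pos_x = 5, pos_y = 1, pos_z = 5, width = 2, depth = 2, color = 'maroon'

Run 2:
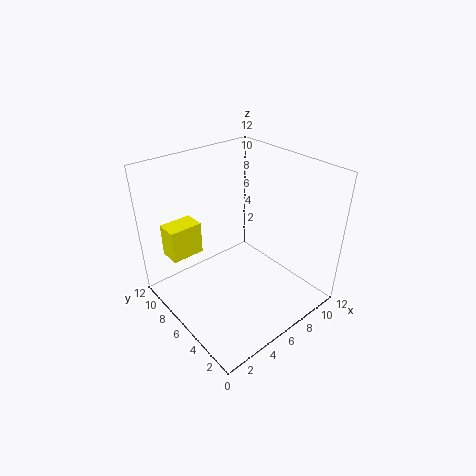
pos_x = 2, pos_y = 10, pos_z = 3, width = 3, depth = 2, color = 'yellow'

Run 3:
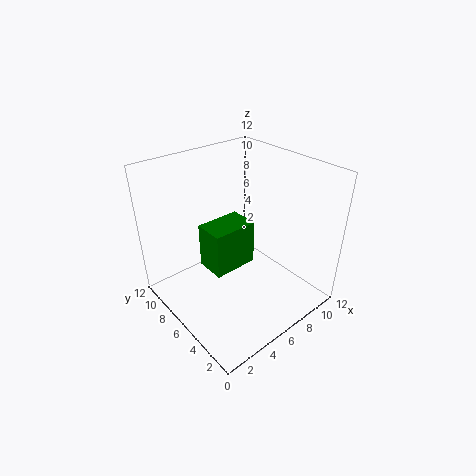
pos_x = 1, pos_y = 2, pos_z = 7, width = 3, depth = 2, color = 'green'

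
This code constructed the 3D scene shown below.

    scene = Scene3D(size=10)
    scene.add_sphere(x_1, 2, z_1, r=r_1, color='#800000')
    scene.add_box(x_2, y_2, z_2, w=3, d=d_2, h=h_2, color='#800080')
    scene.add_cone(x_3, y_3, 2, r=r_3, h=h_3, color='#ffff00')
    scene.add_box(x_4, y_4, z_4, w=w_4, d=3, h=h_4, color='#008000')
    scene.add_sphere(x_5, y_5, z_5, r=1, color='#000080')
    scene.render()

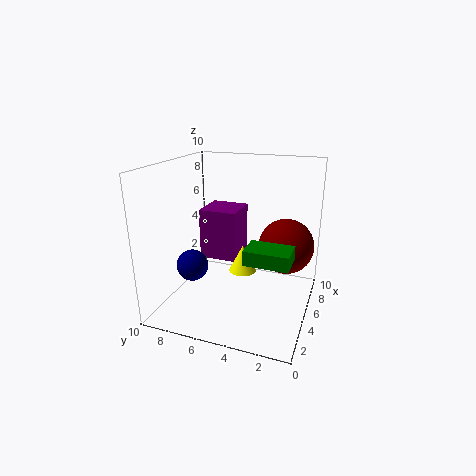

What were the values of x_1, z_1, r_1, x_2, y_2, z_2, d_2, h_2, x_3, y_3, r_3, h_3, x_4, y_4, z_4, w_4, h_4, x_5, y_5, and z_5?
x_1 = 7, z_1 = 4, r_1 = 2, x_2 = 7, y_2 = 6, z_2 = 2, d_2 = 3, h_2 = 4, x_3 = 6, y_3 = 5, r_3 = 1, h_3 = 2, x_4 = 3, y_4 = 1, z_4 = 4, w_4 = 2, h_4 = 1, x_5 = 2, y_5 = 7, z_5 = 4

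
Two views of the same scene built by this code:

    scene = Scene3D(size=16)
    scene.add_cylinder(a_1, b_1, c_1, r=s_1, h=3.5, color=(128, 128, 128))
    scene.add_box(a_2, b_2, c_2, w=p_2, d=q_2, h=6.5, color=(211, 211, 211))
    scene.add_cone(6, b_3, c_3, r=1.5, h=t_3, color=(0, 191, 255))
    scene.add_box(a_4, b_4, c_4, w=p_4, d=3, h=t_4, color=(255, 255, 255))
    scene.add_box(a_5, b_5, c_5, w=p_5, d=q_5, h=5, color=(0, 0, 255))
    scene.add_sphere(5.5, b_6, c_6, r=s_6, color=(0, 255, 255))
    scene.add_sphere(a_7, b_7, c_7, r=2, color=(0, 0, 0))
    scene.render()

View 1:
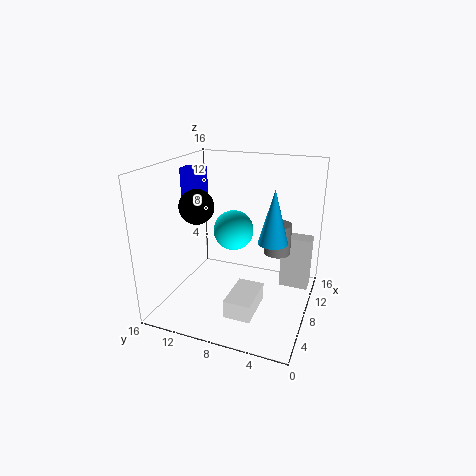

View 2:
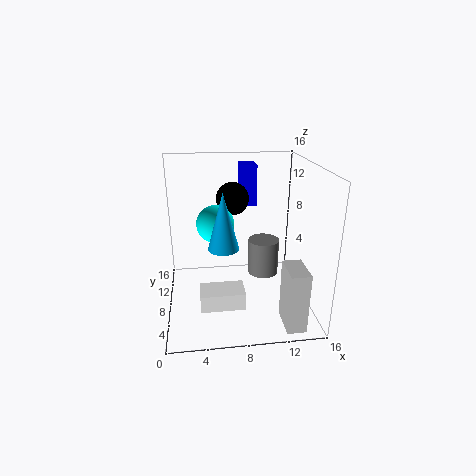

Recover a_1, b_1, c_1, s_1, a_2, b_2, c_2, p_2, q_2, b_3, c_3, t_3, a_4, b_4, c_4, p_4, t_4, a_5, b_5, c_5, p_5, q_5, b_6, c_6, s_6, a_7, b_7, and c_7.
a_1 = 10, b_1 = 4, c_1 = 6, s_1 = 1.5, a_2 = 12, b_2 = 0.5, c_2 = 0.5, p_2 = 2, q_2 = 3.5, b_3 = 3.5, c_3 = 9, t_3 = 5.5, a_4 = 3.5, b_4 = 5, c_4 = 0.5, p_4 = 5, t_4 = 2, a_5 = 9, b_5 = 13, c_5 = 10, p_5 = 2, q_5 = 2.5, b_6 = 7.5, c_6 = 10, s_6 = 2, a_7 = 8, b_7 = 13, c_7 = 11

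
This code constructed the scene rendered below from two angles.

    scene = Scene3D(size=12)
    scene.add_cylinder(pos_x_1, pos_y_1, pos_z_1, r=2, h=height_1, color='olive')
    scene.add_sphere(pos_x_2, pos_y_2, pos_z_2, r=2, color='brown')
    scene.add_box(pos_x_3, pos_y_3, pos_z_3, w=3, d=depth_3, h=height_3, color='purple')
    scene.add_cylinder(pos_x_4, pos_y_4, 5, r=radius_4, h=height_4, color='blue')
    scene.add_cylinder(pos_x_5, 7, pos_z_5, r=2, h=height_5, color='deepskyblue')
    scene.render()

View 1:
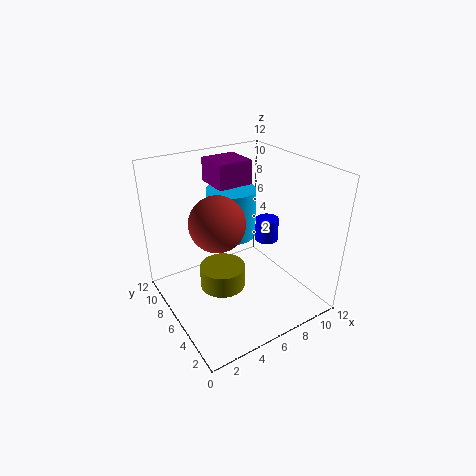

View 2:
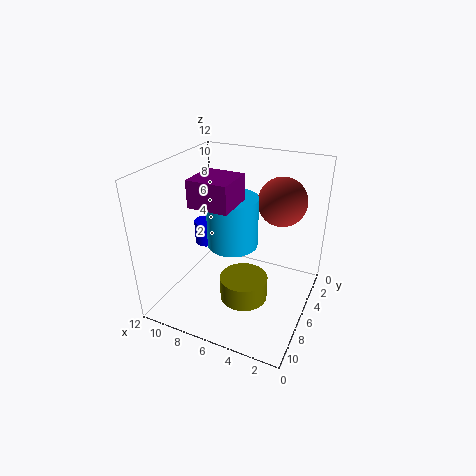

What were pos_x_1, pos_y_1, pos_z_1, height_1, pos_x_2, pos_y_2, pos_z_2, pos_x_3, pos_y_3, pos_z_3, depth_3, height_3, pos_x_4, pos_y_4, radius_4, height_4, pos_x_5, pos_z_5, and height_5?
pos_x_1 = 5
pos_y_1 = 7
pos_z_1 = 1
height_1 = 2
pos_x_2 = 3
pos_y_2 = 4
pos_z_2 = 9
pos_x_3 = 5
pos_y_3 = 7
pos_z_3 = 10
depth_3 = 3
height_3 = 2
pos_x_4 = 9
pos_y_4 = 6
radius_4 = 1
height_4 = 2
pos_x_5 = 6
pos_z_5 = 6
height_5 = 4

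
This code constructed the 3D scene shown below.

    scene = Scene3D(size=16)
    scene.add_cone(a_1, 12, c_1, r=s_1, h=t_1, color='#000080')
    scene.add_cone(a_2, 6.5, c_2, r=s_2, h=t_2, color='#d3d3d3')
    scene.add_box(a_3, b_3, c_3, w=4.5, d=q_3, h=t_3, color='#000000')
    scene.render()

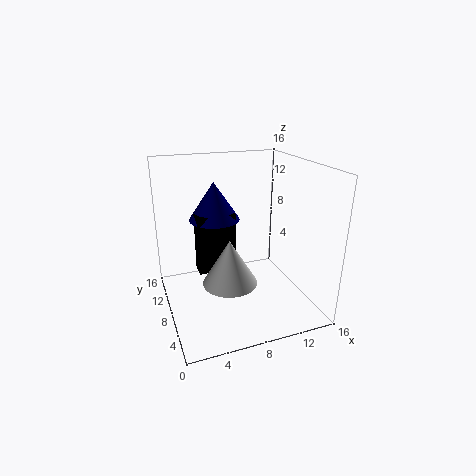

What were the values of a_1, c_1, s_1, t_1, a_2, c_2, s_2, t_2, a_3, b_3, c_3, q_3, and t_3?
a_1 = 6.5; c_1 = 9; s_1 = 3; t_1 = 4.5; a_2 = 6.5; c_2 = 3.5; s_2 = 3; t_2 = 5; a_3 = 4; b_3 = 10; c_3 = 3; q_3 = 2; t_3 = 7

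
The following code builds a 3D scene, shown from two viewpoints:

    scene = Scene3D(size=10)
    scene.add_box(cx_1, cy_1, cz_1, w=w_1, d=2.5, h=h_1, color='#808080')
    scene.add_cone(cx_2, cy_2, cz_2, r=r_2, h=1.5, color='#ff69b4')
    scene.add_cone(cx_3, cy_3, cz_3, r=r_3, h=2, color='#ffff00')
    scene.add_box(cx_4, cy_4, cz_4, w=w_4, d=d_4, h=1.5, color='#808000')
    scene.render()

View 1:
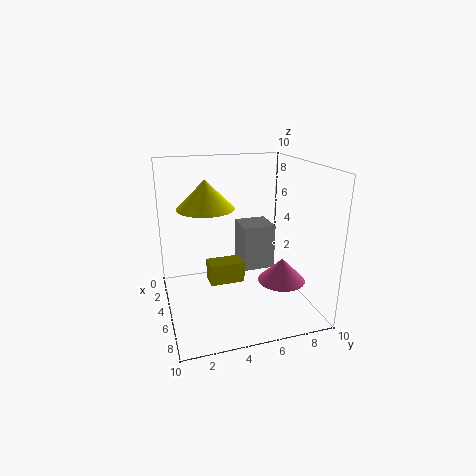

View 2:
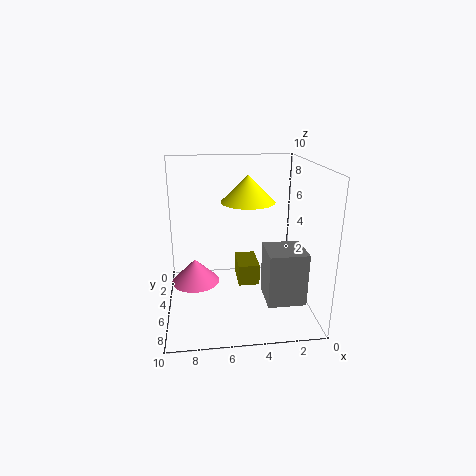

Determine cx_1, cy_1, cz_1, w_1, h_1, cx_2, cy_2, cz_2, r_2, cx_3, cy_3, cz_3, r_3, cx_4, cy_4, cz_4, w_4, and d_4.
cx_1 = 1; cy_1 = 6; cz_1 = 1.5; w_1 = 2.5; h_1 = 3.5; cx_2 = 8; cy_2 = 7; cz_2 = 3; r_2 = 1.5; cx_3 = 4; cy_3 = 3; cz_3 = 7; r_3 = 2; cx_4 = 3.5; cy_4 = 3; cz_4 = 1.5; w_4 = 1.5; d_4 = 2.5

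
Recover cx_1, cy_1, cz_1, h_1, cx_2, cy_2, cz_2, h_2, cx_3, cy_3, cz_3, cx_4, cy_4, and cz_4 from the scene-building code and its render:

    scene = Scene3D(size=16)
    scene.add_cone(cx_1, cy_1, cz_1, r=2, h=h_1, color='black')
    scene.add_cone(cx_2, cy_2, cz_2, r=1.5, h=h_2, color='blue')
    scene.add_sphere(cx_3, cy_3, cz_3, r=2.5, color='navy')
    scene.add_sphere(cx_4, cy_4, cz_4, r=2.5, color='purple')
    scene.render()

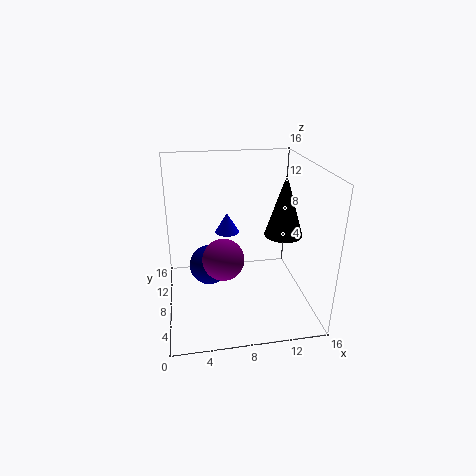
cx_1 = 12.5; cy_1 = 6; cz_1 = 9; h_1 = 6.5; cx_2 = 7.5; cy_2 = 13; cz_2 = 6.5; h_2 = 2.5; cx_3 = 5; cy_3 = 12; cz_3 = 2.5; cx_4 = 6.5; cy_4 = 9.5; cz_4 = 4.5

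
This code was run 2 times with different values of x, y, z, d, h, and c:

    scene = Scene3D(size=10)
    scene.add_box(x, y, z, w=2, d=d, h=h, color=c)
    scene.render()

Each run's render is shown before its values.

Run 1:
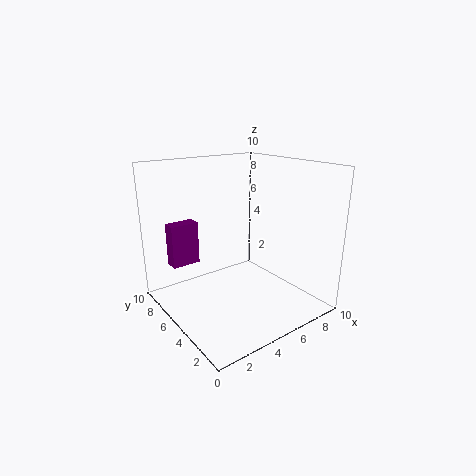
x = 1
y = 7
z = 3
d = 1
h = 3
c = 'purple'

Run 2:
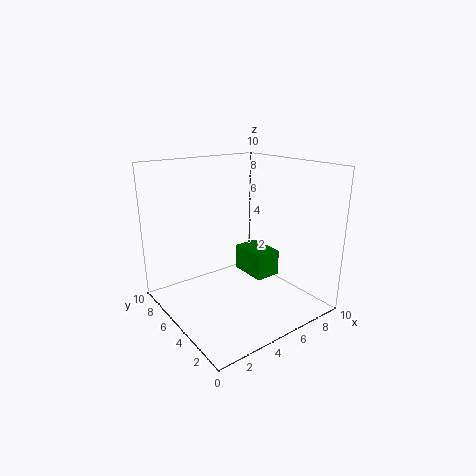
x = 7
y = 5
z = 1
d = 3
h = 2
c = 'green'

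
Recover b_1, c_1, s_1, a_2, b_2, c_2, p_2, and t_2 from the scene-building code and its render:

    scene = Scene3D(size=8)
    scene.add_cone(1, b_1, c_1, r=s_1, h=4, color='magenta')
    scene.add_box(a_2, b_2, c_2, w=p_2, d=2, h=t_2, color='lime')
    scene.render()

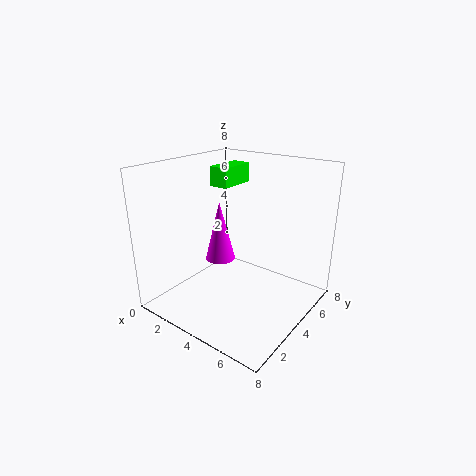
b_1 = 6; c_1 = 1; s_1 = 1; a_2 = 3; b_2 = 3; c_2 = 7; p_2 = 1; t_2 = 1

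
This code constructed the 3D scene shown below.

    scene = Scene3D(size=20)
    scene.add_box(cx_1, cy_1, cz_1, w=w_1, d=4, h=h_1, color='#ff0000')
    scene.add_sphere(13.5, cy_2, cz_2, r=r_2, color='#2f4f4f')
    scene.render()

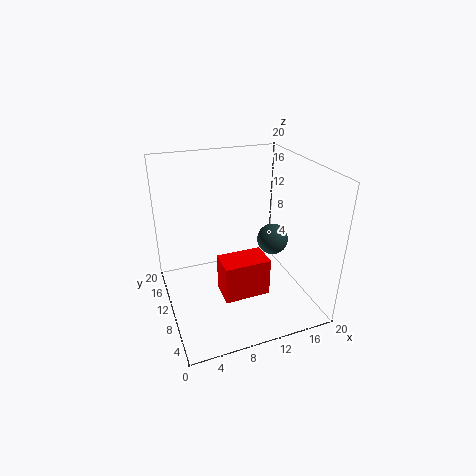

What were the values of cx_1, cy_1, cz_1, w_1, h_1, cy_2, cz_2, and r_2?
cx_1 = 7; cy_1 = 6.5; cz_1 = 2; w_1 = 6.5; h_1 = 5.5; cy_2 = 6.5; cz_2 = 11; r_2 = 2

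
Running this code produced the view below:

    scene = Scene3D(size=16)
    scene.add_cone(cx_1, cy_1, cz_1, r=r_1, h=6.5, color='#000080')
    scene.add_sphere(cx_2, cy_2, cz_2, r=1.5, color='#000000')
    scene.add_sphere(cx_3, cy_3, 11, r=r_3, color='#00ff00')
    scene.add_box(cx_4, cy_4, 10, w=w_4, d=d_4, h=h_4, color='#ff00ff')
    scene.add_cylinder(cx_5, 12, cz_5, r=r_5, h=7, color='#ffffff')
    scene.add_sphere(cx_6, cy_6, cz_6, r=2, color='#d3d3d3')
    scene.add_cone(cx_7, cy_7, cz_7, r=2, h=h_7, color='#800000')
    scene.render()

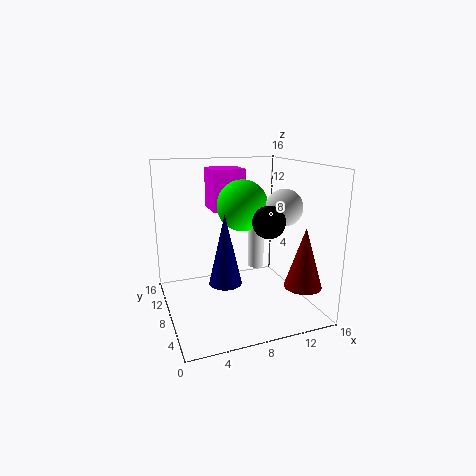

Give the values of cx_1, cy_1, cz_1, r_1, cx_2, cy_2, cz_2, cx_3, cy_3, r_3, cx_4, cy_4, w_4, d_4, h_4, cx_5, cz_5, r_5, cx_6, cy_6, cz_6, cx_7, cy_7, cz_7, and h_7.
cx_1 = 4.5, cy_1 = 2, cz_1 = 6, r_1 = 1.5, cx_2 = 8.5, cy_2 = 1.5, cz_2 = 11.5, cx_3 = 9.5, cy_3 = 10.5, r_3 = 3, cx_4 = 6.5, cy_4 = 12, w_4 = 4, d_4 = 4, h_4 = 5, cx_5 = 12, cz_5 = 2.5, r_5 = 1, cx_6 = 12.5, cy_6 = 6, cz_6 = 11.5, cx_7 = 13.5, cy_7 = 3, cz_7 = 3.5, h_7 = 6.5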